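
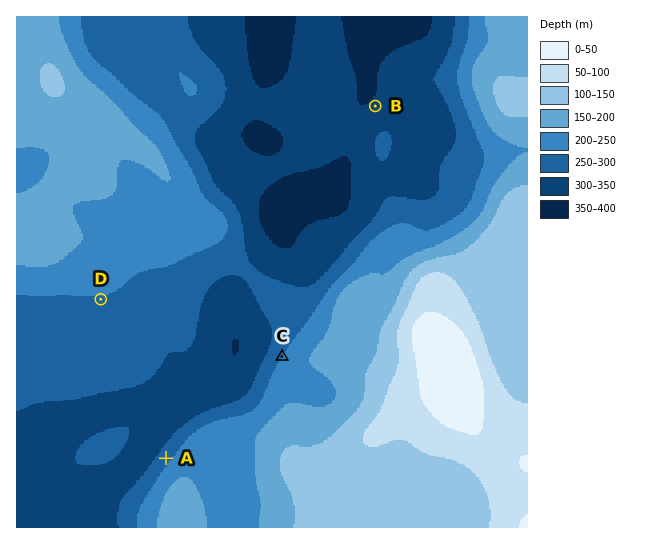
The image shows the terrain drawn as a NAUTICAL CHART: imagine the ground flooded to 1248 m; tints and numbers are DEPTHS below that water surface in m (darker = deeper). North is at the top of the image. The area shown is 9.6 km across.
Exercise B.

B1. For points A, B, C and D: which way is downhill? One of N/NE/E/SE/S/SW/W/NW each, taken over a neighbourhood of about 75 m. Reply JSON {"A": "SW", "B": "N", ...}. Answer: {"A": "NW", "B": "NW", "C": "NW", "D": "S"}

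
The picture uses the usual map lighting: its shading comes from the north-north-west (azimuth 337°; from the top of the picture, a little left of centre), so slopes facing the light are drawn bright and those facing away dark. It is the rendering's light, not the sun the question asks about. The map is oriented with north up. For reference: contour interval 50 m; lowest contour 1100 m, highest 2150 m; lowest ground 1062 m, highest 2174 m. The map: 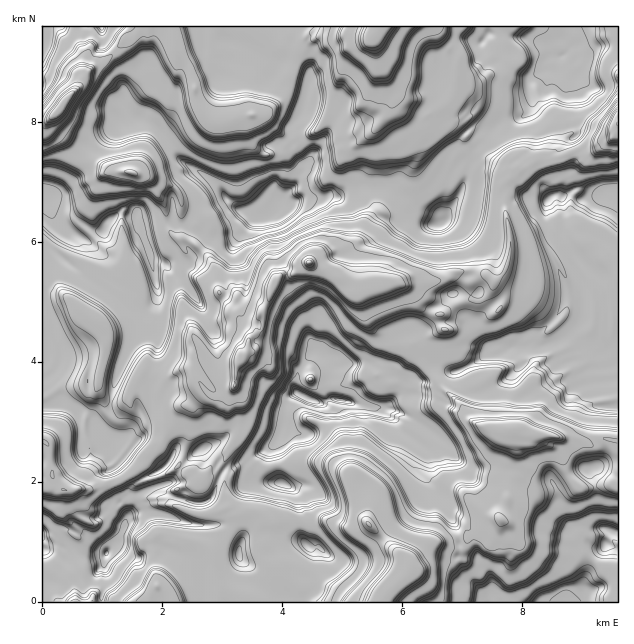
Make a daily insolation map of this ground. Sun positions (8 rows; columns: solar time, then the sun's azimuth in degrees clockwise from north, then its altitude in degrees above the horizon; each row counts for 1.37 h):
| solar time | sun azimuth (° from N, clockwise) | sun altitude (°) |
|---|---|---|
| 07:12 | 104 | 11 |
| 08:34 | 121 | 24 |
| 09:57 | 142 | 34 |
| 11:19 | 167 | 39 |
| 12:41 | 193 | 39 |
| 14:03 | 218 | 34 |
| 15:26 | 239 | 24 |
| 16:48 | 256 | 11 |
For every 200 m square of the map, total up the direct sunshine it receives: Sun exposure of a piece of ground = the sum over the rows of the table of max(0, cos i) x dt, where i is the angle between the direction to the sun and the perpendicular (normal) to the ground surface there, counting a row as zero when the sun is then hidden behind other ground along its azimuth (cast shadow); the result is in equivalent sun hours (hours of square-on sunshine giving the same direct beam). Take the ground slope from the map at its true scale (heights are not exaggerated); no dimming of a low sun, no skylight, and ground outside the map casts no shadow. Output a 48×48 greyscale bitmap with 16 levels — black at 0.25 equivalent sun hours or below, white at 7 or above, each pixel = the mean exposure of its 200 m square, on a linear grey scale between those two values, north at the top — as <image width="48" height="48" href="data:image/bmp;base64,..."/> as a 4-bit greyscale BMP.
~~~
<image width="48" height="48" href="data:image/bmp;base64,Qk32BAAAAAAAAHYAAAAoAAAAMAAAADAAAAABAAQAAAAAAIAEAAATCwAAEwsAABAAAAAAAAAAAAAAABEREQAiIiIAMzMzAERERABVVVUAZmZmAHd3dwCIiIgAmZmZAKqqqgC7u7sAzMzMAN3d3QDu7u4A////AKcwVXSbqJqqqqqqhoaIrM3qmqq83bqqiqmIVEZqhoqqqqqql1VVmt66quzO7e7M2qqaImVUR5qqaKqqiFRmWqup3Ly8vrvuummpU0WHiaqoWqqZQ4mZiqaJrL3e28qrZZqrh1nKq7qpmqqUWs3bpTWbm8u7yqqqdrvLynZ6qqmqyqqr3d3NhmVFeqq6mLqql87tqWZTIVmqqqqqq4m4mCIzKavKqby7zezcuaqpvJeqqplkUlmHqGEUWqh6vbze7u/93Lupdoh6UxACEpuqqGeImqqqrLv+3rqIrO3ZacyYRUEXisuqhmeIU3qqqYy5zKhGYmzIvKqoiazKvKqmRWVHdXqqu7xjSKdyNDe9aEWqiWeZqWMzNUMgB7u8u9u7qrmGeXSbuKZ7uDE2RCETQkeHir3//tvO7IiYmZdqzd7aqpdRNEVURniJrN3LvduqqjeImsvKq7vLq5eIuEEVZomszLqagyVBATJYq866ve3e26iGMAIRBKvrtxAAJTEzIoit67y6qb7b3LtzAxF5vKmpcwAAAVQkVqrLyHu6qsusy72Wq7vNy6mpVnh3mWZ4mamJqFmqq7qpu725iZnKqqqpaapjiWmqqqqYmmapmaqZ3cuZeZd6q9yrtjRVNXmqqqqqq3VTiKqInLmriZq87su7vHVoh6qqqqrMu4dEeacWSKmbisztu6q8u9uqqqqqqqvduniXeGNZdrqrvLzuu6rMus7uy8uqqqvLp2iYiUaLqcvKmazc/t3bqr3M7ru6qqy5VHmWiWWXmJvMur79zO2nvdq6vcmqqqlTWJmUgym2V5zMzdy9/8vKi626q7qqqpVXmpqEqKp2JovN78qqq6q97NvLqqqqqqqaqqpleWaVRnJ965ZEQlhkeIarqpmqqqmnaKhXypghJVVoaDNEVTEjRESKqYmqqqcjd5Vpq7ZSEyAzRHmEIjEBJZmJmImqqlR6dZV6qHmTQQARE0I2czQSQ3mYl4qqqXm82GZ6qqqUIAASEBJmRohSV2mYd4mZZKq8zbmrvKpDIzMjISIUiaq6eHmIZjZjN6m77v/uqplWt2VXVVmpmqrOqYqpeUR4mqzMvO/8x4WKvKirvuuqqruquomszO7duu3Lvdy5h0fO7e3Kisy93My6qpmrzsvO/+/adFZ3d5ze3f7qic7///7Kqpeqq97t7+25gxE2er7e75msqqvLu83rqpVIh4ir7+3agQI0es3/7dyq26rP27u+26liEiInnd7KqIdovMy7ze2YfKqq7su7zLqoiZh3eY3Kqama28qqqru4aKvcvdqrqtqXVph1RkjMqZrMurpld1Wod6m7u8uqvLmYZDADRERszKu5mqgiIkeZeL27u6mqq6iYdmZlRXRZu8uZrKeJqqqpedy+/LuaqnmZd4h3uWZEfLmZq5aaqqqqqqvbvKqaqViruImImGZGWN2quneaqqqqu77Oy6uqqImqiZmYeXdiIpztqniqq6qqy6rN27v9l4mnaamZuoWHRVq7qXmqqqqqiYl6vMy7rKqsyqmauw=="/>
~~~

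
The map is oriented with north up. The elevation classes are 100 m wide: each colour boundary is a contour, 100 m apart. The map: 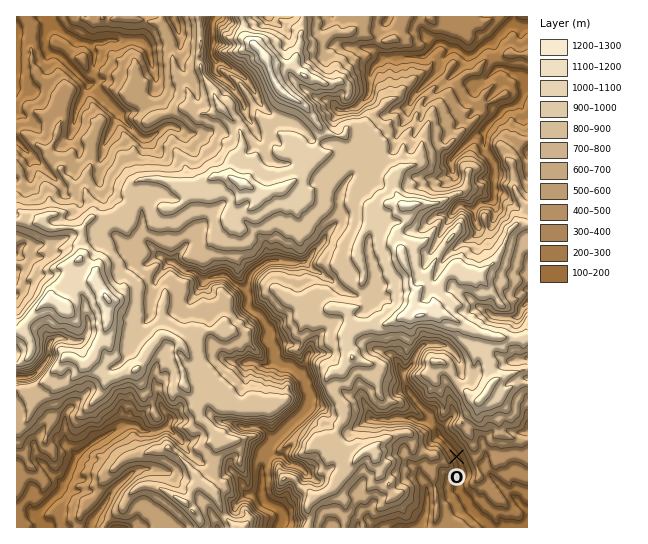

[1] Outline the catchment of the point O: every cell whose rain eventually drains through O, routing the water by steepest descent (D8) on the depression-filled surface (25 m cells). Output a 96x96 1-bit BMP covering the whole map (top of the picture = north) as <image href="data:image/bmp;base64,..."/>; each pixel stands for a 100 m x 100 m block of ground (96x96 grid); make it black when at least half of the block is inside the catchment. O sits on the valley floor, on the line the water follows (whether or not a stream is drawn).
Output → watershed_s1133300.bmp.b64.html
<image width="96" height="96" href="data:image/bmp;base64,Qk2+BAAAAAAAAD4AAAAoAAAAYAAAAGAAAAABAAEAAAAAAIAEAAATCwAAEwsAAAIAAAAAAAAA////AAAAAAAAAAAAAAAAAAAAAAAAAAAAAAAAAAAAAAAAAAAAAAAAAAAAAAAAAAAAAAAAAAAAAAAAAAAAAAAAAAAAAAAAAAAAAAAAAAAAAAAAAAAAAAAAAAAAAAAAAAAAAAAAAAAAAAAAAAAAAAAAAAAAAAAAAAAAAAAAAAAAAAAAAAAAAAAAAAAAAAAAAAAAAAAAAAAAAAAAAAAAAAAAAAAAwAAAAAAAAAAAAQAB4AAAAAAAAAAAH8AP8AAAAAAAAAAAH/Af+AAAAAAAAAAAH/g/+AAAAAAAAAAAD/4/+AAAAAAAAAAAB///8AAAAAAAAAAAB///8AAAAAAAAAAAA///8AAAAAAAAAAAA///+AAAAAAAAAAAB////AAAAAAAAAAAB////gAAAAAAAAAAD////gAAAAAAAAAAH////wAAAAAAAAAAH////4AAAAAAAAAAP////4AAAAAAAAAAH////4AAAAAAAAAAB////4AAAAAAAAAAA////4AAAAAAAAAAAf///4AAAAAAAAAAAf///4AAAAAAAAAAA////wAAAAAAAAAAA////wAAAAAAAAAAA////wAAAAAAAAAAA////wAAAAAAAAAAAP//+AAAAAAAAAAAAAP/4AAAAAAAAAAAAAD/wAAAAAAAAAAAAAACAAAAAAAAAAAAAAAAAAAAAAAAAAAAAAAAAAAAAAAAAAAAAAAAAAAAAAAAAAAAAAAAAAAAAAAAAAAAAAAAAAAAAAAAAAAAAAAAAAAAAAAAAAAAAAAAAAAAAAAAAAAAAAAAAAAAAAAAAAAAAAAAAAAAAAAAAAAAAAAAAAAAAAAAAAAAAAAAAAAAAAAAAAAAAAAAAAAAAAAAAAAAAAAAAAAAAAAAAAAAAAAAAAAAAAAAAAAAAAAAAAAAAAAAAAAAAAAAAAAAAAAAAAAAAAAAAAAAAAAAAAAAAAAAAAAAAAAAAAAAAAAAAAAAAAAAAAAAAAAAAAAAAAAAAAAAAAAAAAAAAAAAAAAAAAAAAAAAAAAAAAAAAAAAAAAAAAAAAAAAAAAAAAAAAAAAAAAAAAAAAAAAAAAAAAAAAAAAAAAAAAAAAAAAAAAAAAAAAAAAAAAAAAAAAAAAAAAAAAAAAAAAAAAAAAAAAAAAAAAAAAAAAAAAAAAAAAAAAAAAAAAAAAAAAAAAAAAAAAAAAAAAAAAAAAAAAAAAAAAAAAAAAAAAAAAAAAAAAAAAAAAAAAAAAAAAAAAAAAAAAAAAAAAAAAAAAAAAAAAAAAAAAAAAAAAAAAAAAAAAAAAAAAAAAAAAAAAAAAAAAAAAAAAAAAAAAAAAAAAAAAAAAAAAAAAAAAAAAAAAAAAAAAAAAAAAAAAAAAAAAAAAAAAAAAAAAAAAAAAAAAAAAAAAAAAAAAAAAAAAAAAAAAAAAAAAAAAAAAAAAAAAAAAAAAAAAAAAAAAAAAAAAAAAAAAAAAAAAAAAAAAAAAAAAAAAAAAAAAAAAAAAAAAAAAAAAAAAAAAAAAAAAAAAAAAAAAAAAAAAAAAAAAAAAAAAAAAAAAAAAAA="/>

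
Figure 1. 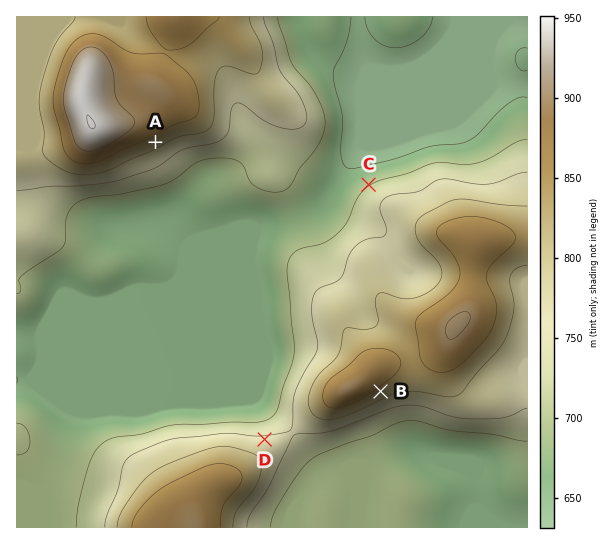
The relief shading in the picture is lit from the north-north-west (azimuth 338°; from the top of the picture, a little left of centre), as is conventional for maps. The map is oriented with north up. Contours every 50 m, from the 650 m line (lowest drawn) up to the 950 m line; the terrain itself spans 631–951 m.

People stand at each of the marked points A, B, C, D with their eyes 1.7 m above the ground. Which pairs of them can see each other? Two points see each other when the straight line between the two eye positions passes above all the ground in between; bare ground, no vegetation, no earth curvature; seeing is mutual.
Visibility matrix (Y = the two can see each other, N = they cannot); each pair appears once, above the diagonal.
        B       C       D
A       N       Y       Y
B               N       N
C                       N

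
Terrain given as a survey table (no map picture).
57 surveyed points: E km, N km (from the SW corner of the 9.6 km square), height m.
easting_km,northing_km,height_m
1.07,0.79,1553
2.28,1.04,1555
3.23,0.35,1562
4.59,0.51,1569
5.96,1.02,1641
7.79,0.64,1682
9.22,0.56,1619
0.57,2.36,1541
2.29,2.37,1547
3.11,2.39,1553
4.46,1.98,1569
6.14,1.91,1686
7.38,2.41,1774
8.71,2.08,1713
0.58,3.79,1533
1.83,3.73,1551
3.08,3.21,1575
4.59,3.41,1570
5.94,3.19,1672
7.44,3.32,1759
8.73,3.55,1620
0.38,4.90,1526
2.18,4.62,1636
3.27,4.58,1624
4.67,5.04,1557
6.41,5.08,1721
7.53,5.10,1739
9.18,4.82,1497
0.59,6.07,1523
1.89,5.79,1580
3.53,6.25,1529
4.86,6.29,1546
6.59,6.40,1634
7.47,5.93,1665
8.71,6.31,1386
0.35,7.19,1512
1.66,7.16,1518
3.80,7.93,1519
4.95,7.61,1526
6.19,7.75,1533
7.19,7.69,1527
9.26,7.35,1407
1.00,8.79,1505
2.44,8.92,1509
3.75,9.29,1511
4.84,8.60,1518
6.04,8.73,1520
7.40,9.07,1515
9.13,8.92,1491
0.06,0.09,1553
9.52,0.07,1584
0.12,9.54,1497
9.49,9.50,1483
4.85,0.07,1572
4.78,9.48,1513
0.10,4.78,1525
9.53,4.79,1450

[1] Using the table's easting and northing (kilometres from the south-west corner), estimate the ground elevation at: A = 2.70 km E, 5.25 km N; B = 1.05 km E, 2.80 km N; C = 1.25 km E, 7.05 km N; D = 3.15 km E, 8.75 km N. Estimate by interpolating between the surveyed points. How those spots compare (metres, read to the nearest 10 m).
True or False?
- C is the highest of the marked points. False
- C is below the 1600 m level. True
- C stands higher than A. False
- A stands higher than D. True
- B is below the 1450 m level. False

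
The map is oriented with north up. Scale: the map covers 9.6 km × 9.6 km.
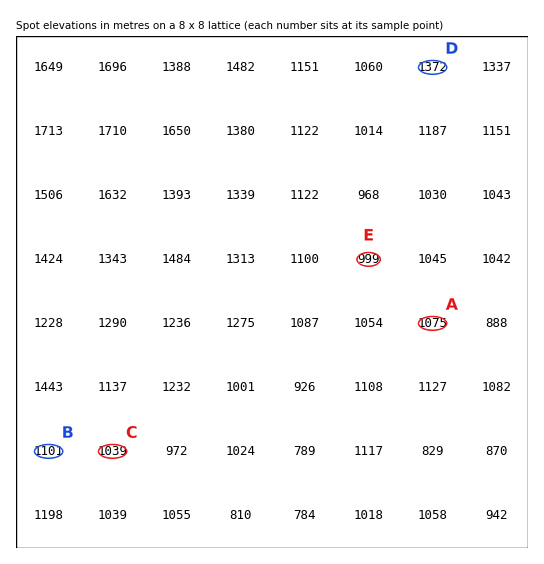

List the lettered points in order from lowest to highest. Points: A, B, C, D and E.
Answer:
E C A B D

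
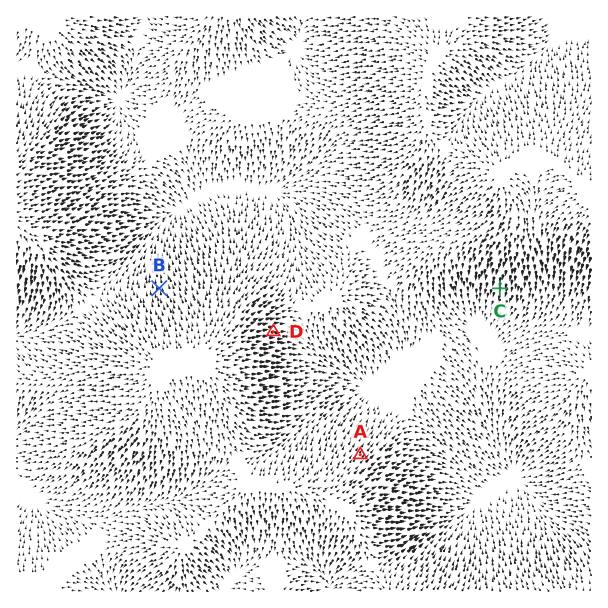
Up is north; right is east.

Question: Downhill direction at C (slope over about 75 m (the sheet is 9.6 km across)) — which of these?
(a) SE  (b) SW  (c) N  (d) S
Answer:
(d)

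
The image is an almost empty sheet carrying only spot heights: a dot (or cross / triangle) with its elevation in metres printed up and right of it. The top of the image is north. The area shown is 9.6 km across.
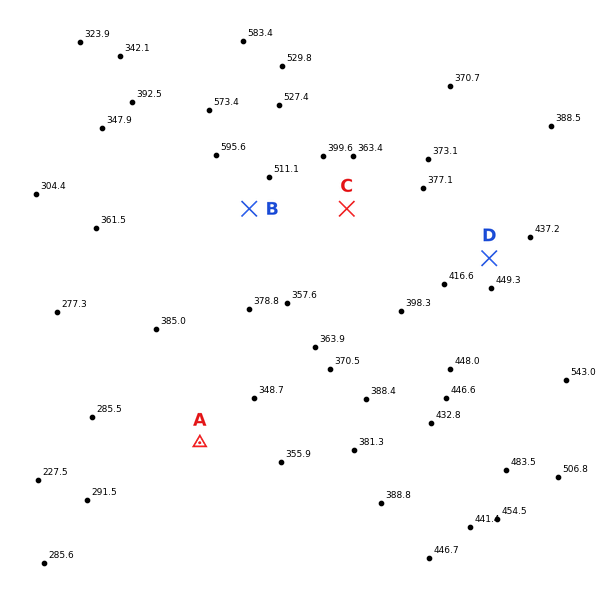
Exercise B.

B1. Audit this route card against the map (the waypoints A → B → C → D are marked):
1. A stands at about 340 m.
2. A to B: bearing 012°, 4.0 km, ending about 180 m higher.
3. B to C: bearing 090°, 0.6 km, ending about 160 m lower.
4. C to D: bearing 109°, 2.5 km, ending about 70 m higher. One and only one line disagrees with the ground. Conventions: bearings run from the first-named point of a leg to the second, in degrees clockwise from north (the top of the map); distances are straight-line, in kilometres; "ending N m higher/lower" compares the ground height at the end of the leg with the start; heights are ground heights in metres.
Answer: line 3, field distance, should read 1.6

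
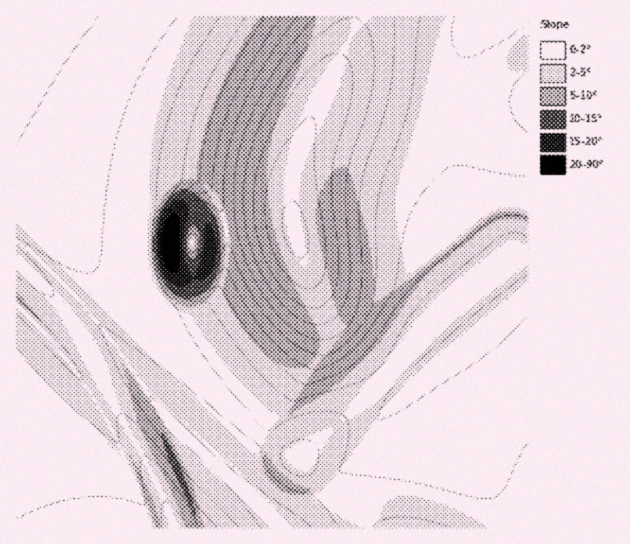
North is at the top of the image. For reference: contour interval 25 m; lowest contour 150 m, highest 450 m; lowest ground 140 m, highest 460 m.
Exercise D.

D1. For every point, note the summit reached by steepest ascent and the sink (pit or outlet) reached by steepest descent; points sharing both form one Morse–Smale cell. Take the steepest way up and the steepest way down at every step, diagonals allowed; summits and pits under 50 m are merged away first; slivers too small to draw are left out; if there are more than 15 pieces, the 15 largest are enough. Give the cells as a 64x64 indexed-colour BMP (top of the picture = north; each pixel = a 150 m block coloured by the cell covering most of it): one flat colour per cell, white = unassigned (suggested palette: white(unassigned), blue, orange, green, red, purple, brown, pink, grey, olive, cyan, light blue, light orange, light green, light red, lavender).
<image width="64" height="64" href="data:image/bmp;base64,Qk12CAAAAAAAAHYAAAAoAAAAQAAAAEAAAAABAAQAAAAAAAAIAAATCwAAEwsAABAAAAAAAAAA////ALR3HwAOf/8ALKAsACgn1gC9Z5QAS1aMAMJ34wB/f38AIr28AM++FwDox64AeLv/AIrfmACWmP8A1bDFABEREREREREREREREREREREREREREREREREREREREREREREREREREREREREREREREREREREREREREREREREREREREREREREREREREREREREREREREREREREREREREREREREREREREREREREREREREREREREREREREREREREREREREREREREREREREREREREREREREREREREREREREREREREREREREREREREREREREREREREREREREREREREREREREREREREREREREREREREREREREREREREREREREREREREREREREREREREREREREUERERERERERERERERERERERERERERERERERERERERFERBERERERERERERERERERERERERERERERERERERERFEREQRERMxERERERERERERERERERERERERERERERERFEREREETMzMRERERERERERERERERERERERERERERERFEREREQjMzMzERERERERERERERERERERERERERERERFEREREQiMzMzMzERERERERERERERERERERERERERERFEREREQiIjMzMzMxERERERERERERERERERERERERERFEREREQiIiIzMzMzMRERERERERERERERERERERERERFEREREQiIiIiMzMzMzEREREREREREREREREREREREREUREREQiIiIiIzMzMzMxEREREREREREREREREREREREUREREQiIiIiIiMzMzMzMREREREREREREREREREREREUREREQiIiIiIiIjMzMzMzERERERERERERERERERERERREREQiIiIiIiIiMzMzMzMxEREREREREREREREUQRERREREQiIiIiIiIiIjMzMzMzMREREREREREREREURERBREREQiIiIiIiIiIiMzMzMzMxEREREREREREREUREREREREQiIiIiIiIiIiIzMzMzMzMREREREREREREUREREREREQiIiIiIiIiIiIjMzMzMzMzEREREREREREUREREREREQiIiIiIiIiIiIiIzMzMzMzMxEREREREREURERERERERERCIiIiIiIiIiIjMzMzMzMzMREREREREURERERERERERERCIiIiIiIiIiMzMzMzMzMzEREREREURERERERERERERERCIiIiIiIiIzMzMzMzMzMxERERERREREREREREREREREIiIiIiIiIzMzMzMzMzMzMRERERFERERERERERERERERCIiIiIiIjMzMzMzMzMzMzEREREUREREREREREREREREQiIiIiIiMzMzMzMzMzMzMzERERRERERERERERERERERCIiIiIiIzMzMzMzMzMzMzMxERFEREREREREREREREREIiIiIiIzMzMzMzMzMzMzMzMREUREREREREREREREREQiIiIiIjMzMzMzMzMzMzMzMzERRERERERERERERERERCIiIiIiMzMzMzMzMzMzMzMzERFEREREREREREREREREIiIiIiMzMzMzMzMzMzMzMzEREUREREREREREREREREQiIiIiIzMzMzMzMzMzMzMzMRERRERERERERERERERERCIiIiIjMzMzMzMzMzMzMzMRERFEREREREREREREREREIiIiIiMzMzMzMzMzMzMzMREREUREREREREREREREREQiIiIiIzMzMzMzMzMzMzMxERERREREREREREREREREQiIiIiIzMzMzMzMzMzMzMxERERFERERERERERERERERCIiIiIjMzMzMzMzMzMzMzEREREURERERERERERERERCIiIiIiIzMzMzMzMzMzMzMRERERREREREREREREREQiIiIiIiIjMzMzMzMzMzMzMRERERFERERERERERCIiIiIiIiIiIiMzMzMzMzMzMzMxEREREUREREREIiIiIiIiIiIiIiIiIzMzMzMzMzMzMzERERERREREIiIiIiIiIiIiIiIiIiIjMzMzMzMzMzMzMRERERFERCIiIiIiIiIiIiIiIiIiIiMzMzMzMzMzMzMxEREREUQiIiIiIiIiIiIiIiIiIiIiIjMzMzMzMzMzMzERERERIiIiIiIiIiIiIiIiIiIiIiIiMzMzMzMzMzMzMREREREiIiIiIiIiIiIiIiIiIiIiIiIjMzMzMzMzMzMxERERESIiIiIiIiIiIiIiIiIiIiIiIiMzMzMzMzMzMzERERERIiIiIiIiIiIiIiIiIiIiIiIiIjMzMzMzMzMzMREREREiIiIiIiIiIiIiIiIiIiIiIiIiMzMzMzMzMzMxERERESIiIiIiIiIiIiIiIiIiIiIiIiIjMzMzMzMzMzERERERIiIiIiIiIiIiIiIiIiIiIiIiIiMzMzMzMzMzMREREREiIiIiIiIiIiIiIiIiIiIiIiIiIjMzMzMzMzMxERERESIiIiIiIiIiIiIiIiIiIiIiIiIiMzMzMzMzMzERERERIiIiIiIiIiIiIiIiIiIiIiIiIiIzMzMzMzMzMxEREREiIiIiIiIiIiIiIiIiIiIiIiIiIiMzMzMzMzMzERERESIiIiIiIiIiIiIiIiIiIiIiIiIiIzMzMzMzMzMRERERIiIiIiIiIiIiIiIiIiIiIiIiIiIiMzMzMzMzMzEREREiIiIiIiIiIiIiIiIiIiIiIiIiIiIzMzMzMzMzMxERESIiIiIiIiIiIiIiIiIiIiIiIiIiIjMzMzMzMzMzERER"/>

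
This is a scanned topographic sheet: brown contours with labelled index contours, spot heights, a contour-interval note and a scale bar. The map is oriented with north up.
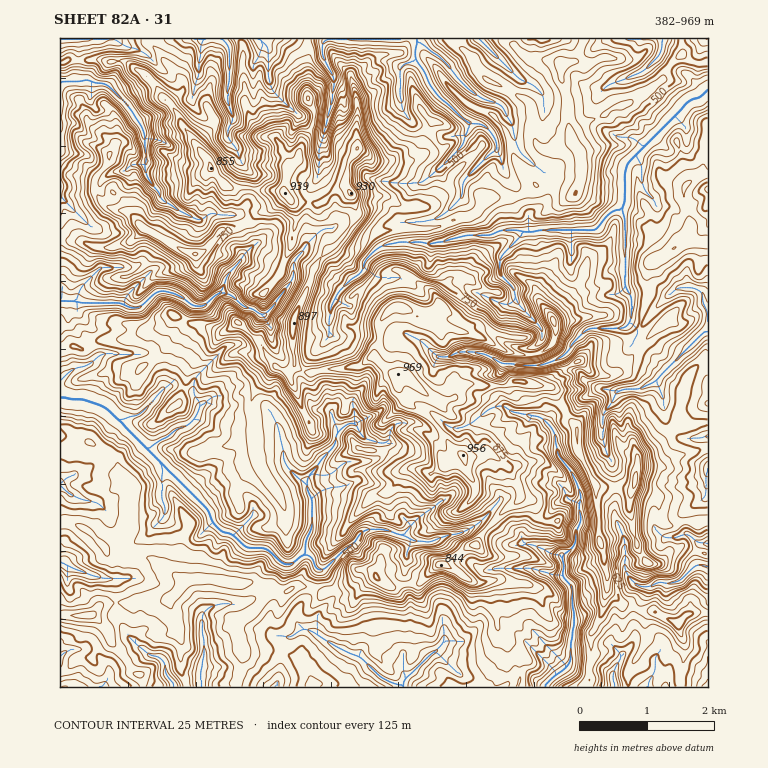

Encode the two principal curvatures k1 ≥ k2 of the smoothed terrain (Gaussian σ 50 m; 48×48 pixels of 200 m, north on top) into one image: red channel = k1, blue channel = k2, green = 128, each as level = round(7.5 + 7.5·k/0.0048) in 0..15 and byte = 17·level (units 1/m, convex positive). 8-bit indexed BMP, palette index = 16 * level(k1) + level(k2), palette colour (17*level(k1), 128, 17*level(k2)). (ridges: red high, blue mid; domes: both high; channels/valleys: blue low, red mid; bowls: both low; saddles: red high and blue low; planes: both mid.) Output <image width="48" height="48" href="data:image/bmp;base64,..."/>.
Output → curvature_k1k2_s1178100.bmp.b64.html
<image width="48" height="48" href="data:image/bmp;base64,Qk02DQAAAAAAADYEAAAoAAAAMAAAADAAAAABAAgAAAAAAAAJAAATCwAAEwsAAAABAAAAAAAAAIAAABGAAAAigAAAM4AAAESAAABVgAAAZoAAAHeAAACIgAAAmYAAAKqAAAC7gAAAzIAAAN2AAADugAAA/4AAAACAEQARgBEAIoARADOAEQBEgBEAVYARAGaAEQB3gBEAiIARAJmAEQCqgBEAu4ARAMyAEQDdgBEA7oARAP+AEQAAgCIAEYAiACKAIgAzgCIARIAiAFWAIgBmgCIAd4AiAIiAIgCZgCIAqoAiALuAIgDMgCIA3YAiAO6AIgD/gCIAAIAzABGAMwAigDMAM4AzAESAMwBVgDMAZoAzAHeAMwCIgDMAmYAzAKqAMwC7gDMAzIAzAN2AMwDugDMA/4AzAACARAARgEQAIoBEADOARABEgEQAVYBEAGaARAB3gEQAiIBEAJmARACqgEQAu4BEAMyARADdgEQA7oBEAP+ARAAAgFUAEYBVACKAVQAzgFUARIBVAFWAVQBmgFUAd4BVAIiAVQCZgFUAqoBVALuAVQDMgFUA3YBVAO6AVQD/gFUAAIBmABGAZgAigGYAM4BmAESAZgBVgGYAZoBmAHeAZgCIgGYAmYBmAKqAZgC7gGYAzIBmAN2AZgDugGYA/4BmAACAdwARgHcAIoB3ADOAdwBEgHcAVYB3AGaAdwB3gHcAiIB3AJmAdwCqgHcAu4B3AMyAdwDdgHcA7oB3AP+AdwAAgIgAEYCIACKAiAAzgIgARICIAFWAiABmgIgAd4CIAIiAiACZgIgAqoCIALuAiADMgIgA3YCIAO6AiAD/gIgAAICZABGAmQAigJkAM4CZAESAmQBVgJkAZoCZAHeAmQCIgJkAmYCZAKqAmQC7gJkAzICZAN2AmQDugJkA/4CZAACAqgARgKoAIoCqADOAqgBEgKoAVYCqAGaAqgB3gKoAiICqAJmAqgCqgKoAu4CqAMyAqgDdgKoA7oCqAP+AqgAAgLsAEYC7ACKAuwAzgLsARIC7AFWAuwBmgLsAd4C7AIiAuwCZgLsAqoC7ALuAuwDMgLsA3YC7AO6AuwD/gLsAAIDMABGAzAAigMwAM4DMAESAzABVgMwAZoDMAHeAzACIgMwAmYDMAKqAzAC7gMwAzIDMAN2AzADugMwA/4DMAACA3QARgN0AIoDdADOA3QBEgN0AVYDdAGaA3QB3gN0AiIDdAJmA3QCqgN0Au4DdAMyA3QDdgN0A7oDdAP+A3QAAgO4AEYDuACKA7gAzgO4ARIDuAFWA7gBmgO4Ad4DuAIiA7gCZgO4AqoDuALuA7gDMgO4A3YDuAO6A7gD/gO4AAID/ABGA/wAigP8AM4D/AESA/wBVgP8AZoD/AHeA/wCIgP8AmYD/AKqA/wC7gP8AzID/AN2A/wDugP8A/4D/AIZ2l4WWp7ilgdeBqJinhnaFl6iol6inlJSEp5eolpaHh5a2c5Gm1smDpKeFl6eXhreWqIWGt7iSt7dyhYanh4eFl5eHh5iElKeVg6eWhYeHiIe3t4VxldZ0k7iHhpanh4WWloa3lnFzpriBl5iol5eWmJiXhYOEqIeFpnKFh4eXh5e3hZaSldingqaHhoanloaHdriWhKeop7iBl5end3d2hpeDhZeGl4eHh6hzhYaXmJeGhbeRldd0p4Sndaa3dYaGlreFh4aHl6dxmJiXdoaXhYSGl4aGh4eHh6eDh5WFp4eGhsmjkviGlnWWhdiVZdjX2IaGiIeHp5aDppeXqIWnhaeGl7h2doWFhqZ0h6eFh4eGl7aTgaW2lpXH56bYx4WFl6enmJeYp4eGdYWFhpaohYWnlreWhqeltnRldaWFdoZ2l8iipJbXxbemlpa4lpS4loV1h4Z2l6eXp7i4p6fG2Ma2pZamuNjF6IVkl+jXt7fY2LiAlIb4hXCAgIC2lYSCgpSFhYeXl5eXl5eXqKZ0paVhpcjHuJeDpvbG96WCpJOSgbOQyIb3gqTItsaQlHSWqKiXl5eXh4eXl5WFppOhoJHFgMeUx6dzpujoxXPHxsbH16OAp6b3gaX41qaFtZeHp5iHhoeHh5aWlbdxgXHYp5LI1YCF2cmkkoBzxvm3dIOCgaOxgdnYgPeVdLe2k4aop4eXmIWGlsaDhHGU2ce3p4CXyMZwoICBprWBgJDlhoaFl8jGgOengfZ0hZSCp6iYh4aHl5eDldmmgri2g5WnqIGWhvellciVc7boyZSR14aGx9fpgOalg+dzp5a2uIaFdIaHp5Zy16aCdae4dIe3qIGXh4fopaeFp5Gi5+iVk8enuILDcPeEledzl4eGhZOWp5eHqJiCx3KFh6eWhqeol3GWhoWntreGdsiDYeamdJWnl6algPempfiUloaHhZWGh4eYqJeEg4WFl4eHh7eHk4OYlqaDpqeWptiXlNeEl6eGhpXEkfeVhPiFdYeHhJiGhoenl5ZzhZenhYeHmJd0pqaTtpSTlKe3tqS5p6eGt7e4t8aA5rdzdOenlZeWdJiYmLeohXSlx7mop4eHl4eEh8aCk9fntYV0dKaXuKe4p3aGpXCl+IaAt+imhYenx4eYuIaFg5WSc5eXloeHmIeEhejIkOiRonOmp6a3hZanhXaXqJCm53OSxth1hoWEg7iXp4V1ldjHdIGFl4iHl4Z0dvmWkYCC6LSTk7WTpHSGlqiVlILH6ITCtbaFhpeot3WFhYWFlIHH2Ldyl4aXp3V1xrRzlLSloMS4t5W3loaElXGDlZXWtdeQlceGhZeGhYV1dXWWuZSBuKWEdIeXpnSF94SFdZSl56Wnl7eXqJaWhaeGhqe2gqSjgqWmhJeYh6bIlpanqKhzhKWnhYV2lqWU1qZ1dpZxtreXt4WGl7fX5Pj4+Ni3k4KklKOCg6iohnSDpaeYqKeFh5iFtoV1hsjmxtb39/i1tbeol5S3uMjXgKCAgLT1s8emt6iXg4TIpqanhIOEhJWXh3eWk9fGp9aD5mN1dXXGyHaHl4GQgICAoOXm9aCA+ZZ2hpeGl4OEyKent7enl4eHh4eG14Jy56KV54WEdXWFxnaHhJXJpbX35sTloPiBkei2p5enhoZypIaXhoeXp6eXh6e2x+f3xaCn+ISElaaFx3Z1lqeXt8i3xre4kPemgYCBgpWWt6ing5eGt7jHlKXI6cWlg+jHkICo+HWEpZSWyLeXt6eXt6aoZIaApPqlxtfYt5KlpsiWpIV0goBwooDGpICgkNSQxcJw97d1gaSWl8nIlbXJhoaDkoCU95aGhnWGp4LHgqfIc4aFprino8VwcIbpoaDXyPiAlPeGgqSnlpWElOeUhJS06IC2x3eGloang4S3lnKCgoanksbX1qTWtqfploCnl5bncPeFhnGBt6fHtnOmuLi2gObHl4d0t4eVgqanl4eVt3aHpYNylJV0dabIpqVwlpfWkLfVl7dwpbinppSYl6engLeGh6eDpqiYgpa5uJd0lpa36OfWt2Sm9+fWxoSDk4amxXO4yJWmgIGCgoGDhqi3xZOYh6i0x7jHgpWWl7imqJa3dXRzxefnp4Z098anhXSW13SVltd0pra1tbaTcICAkpNygoKBgnK1k5andoenl5eFhHWV6LaohpNxpaS1poZkxYWWdca3hIWFhZXG58iohZaltpWFhaSSs6aXhoenl5WFl8i3p6eCkKSmdJWEhqan2KWohba2lZa3uLiVhaanlpiGlre3qKiUg4W3dIanhZaXuKemqKdwt9iWhci2tbfZl4Wnpfq3paeFhpeohJeop5eXl4WouZeXhKaUhpinhaeWyKSmtoCmhqe4xde2k4TVhoSFl9ZicoSFhIWmlJSnh4WXl4Z2x5eGhJaVqJeopqinldWTomCWl5an2IVilZbIqLaCluWDx6eXl4WB6JOllaeXhnd2uJd1dIaWuJeHp3OTlMinx6DolJb4qIRyhIXGx6aAp9jotqaml6i1geejcreFmJeHuKeXhoSVlpSFt5PIpqfJuHCilde3hHC12NfGtddwuLjHhXaGlpaUo5XYkaaXl4eYl4eWlIWEhNmDt4KUt5jHgoGouOeFx5CEpqfIgvSAp9fGdYeGg7fYtYGA1pSXh4enh5WFh5eGg5WEuJPIlLW2gISD9oWT2IC1lZaWgPSQpLTWdHWCyMaVgMb3tYSnhnandpaop5eXdnSVp5TYlNiAhbj5xnK3tnDphZWCt/uUkOXWloVy+ISA98SAgraohna3h3aHqLinh3V0dJOEgoB0hsbGhLak13DXpXKmt9jXgPaVpqWi1oD3soHI2LaEdYe3doaEhJbHx6emdZV0hLeT6eiCpqeC6IDnpZKXlsaTkPiVp4WzpLTFgbi3l4KWh5emhpeGhYKCx6WDp+jW5unmtoG2l6eS2IDolHSGl8Vw+JentrWlhLWBltiWcZa4p6iop7bIyMekgdfHt4SEhINyg6eWhpaClYD4hHSXl9aAk3ODg5S2hJS4x6WAt8imhYSEpoWFhYXIgaanhQ=="/>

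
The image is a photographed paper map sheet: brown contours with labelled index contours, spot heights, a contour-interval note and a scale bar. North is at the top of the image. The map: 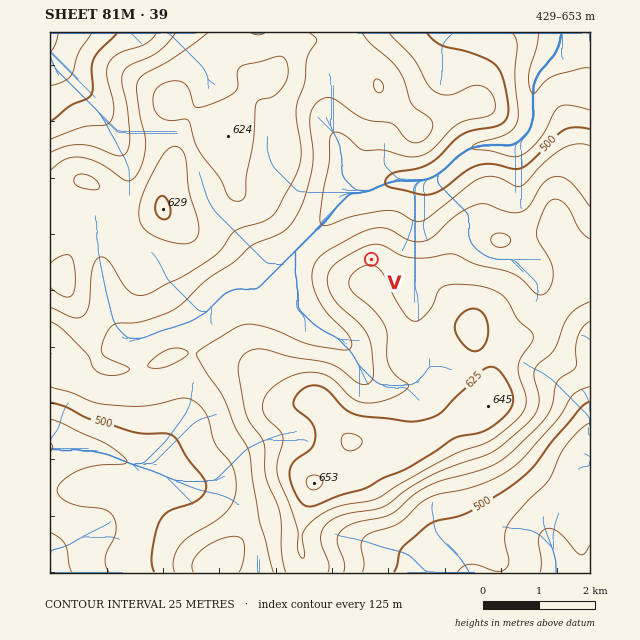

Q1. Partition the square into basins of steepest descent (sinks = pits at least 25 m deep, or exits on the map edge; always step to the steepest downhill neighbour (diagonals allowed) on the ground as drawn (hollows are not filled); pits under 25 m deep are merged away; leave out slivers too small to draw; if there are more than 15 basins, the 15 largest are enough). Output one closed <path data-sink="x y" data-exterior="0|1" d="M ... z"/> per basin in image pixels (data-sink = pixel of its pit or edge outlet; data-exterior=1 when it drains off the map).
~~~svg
<path data-sink="562 33" data-exterior="1" d="M590 32l-300 0-4 18-11 22-15 6-9 10-18 31-6 17-32 7-12 7-9 9-10 29-2 22-2 4-38 19-19-40-8-7-8-5-6 0-3 4-9 20 3 15-6-5-16 1 0 59 14 4 0 4 19 38 10 30 6 11 9 7 16 1 21-3 36-14 21 2 37 8 20 8 29 30 27 0 6 3 29 38 23 1 21 10 17-3 17-8 15-11 34-16 13-10 3-6 0-11-4-14-11-23-5-19 8 8 9 5 11 0 25-9 12-5 14-15 26-30 5-12 7 0z"/><path data-sink="50 572" data-exterior="1" d="M56 276l-6 0 0 296 255 1 1-8-6-15 0-20 13-47 11-5 11-10 15-24 0-3-29-36-6-4-27 0-33-32-53-14-21-2-36 14-21 3-16-1-9-7-6-11-10-30-19-38 0-4z"/><path data-sink="557 572" data-exterior="1" d="M590 274l-7 0-5 12-26 30-14 15-12 5-25 9-11 0-18-12 21 55 0 11-3 6-9 7-38 19-15 11-26 11-8 0-27-11-17 1-15 25-11 10-10 5-2 5-12 42 0 20 7 23 283-1z"/><path data-sink="50 33" data-exterior="1" d="M288 32l-238 0 0 182 16 1 6 5-3-15 6-16 6-8 6 0 8 5 8 7 19 40 38-19 2-4 2-22 10-29 9-9 12-7 32-7 4-15 20-33 9-10 13-4 6-9 9-20z"/>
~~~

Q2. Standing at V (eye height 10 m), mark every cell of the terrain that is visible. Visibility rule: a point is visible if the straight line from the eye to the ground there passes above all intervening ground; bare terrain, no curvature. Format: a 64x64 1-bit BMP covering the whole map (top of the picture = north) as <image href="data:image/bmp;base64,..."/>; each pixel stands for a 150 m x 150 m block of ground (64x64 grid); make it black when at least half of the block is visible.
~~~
<image width="64" height="64" href="data:image/bmp;base64,Qk0+AgAAAAAAAD4AAAAoAAAAQAAAAEAAAAABAAEAAAAAAAACAAATCwAAEwsAAAIAAAAAAAAA////AAAAAAAAAAAAAAAAAAAAAAAAAAAAAAAAAAAAAAAAAAAAAAAAAAAAAAAAAAAAAAAAAAAAAAAAAAAAAAAAAAAAAAAAAAAAAAAAAAAAAAAAAAAAAAAAAAAAAAAAAAAAAAAAAAAAAAAAAAAAAAAAAAAAAAAAAAAAAAAAAAAAAAAAAAAAAHAAAAAAAAA//AAAAAAAAD//AAAAAAAAf//AAAAAAABgf+AAAAAAEcAH8AAAAAA/wAf4AAD8AA+AB/gAA/4AAAAH8AAH/wAAAAfAAA//wYAAR4AAD///AAB3gAAP//4AAH+AAA///gAAf4AAD//+AAB/wAAeP/4AAH/AABwf/gAA/+AAOB//AAD/4AQwH/+AAP/wDjA//8AB//A+cD//4B////4wOf/wP/+//jBg///////+MED///////wQAf/////8+AAD//////z4AAf/////+PAAB//////w8AAH//////DwAAfD////8PAAA4P////wcAADh/////BwAAMH////4HgAAwf////APAAAB////+A8AAAH////8BwAAAf////8HAAAB/////8cAAAD///j/ngAAAH//+H4eAAAAf//wPA4AAAB///AQDgAAAH//wAAHgAAAP/8AAAPAAAAH/wAAAcAAAAP+AAABwAAAA/wAAADAAAAB/AAAAEAAAAAAAAAAQ=="/>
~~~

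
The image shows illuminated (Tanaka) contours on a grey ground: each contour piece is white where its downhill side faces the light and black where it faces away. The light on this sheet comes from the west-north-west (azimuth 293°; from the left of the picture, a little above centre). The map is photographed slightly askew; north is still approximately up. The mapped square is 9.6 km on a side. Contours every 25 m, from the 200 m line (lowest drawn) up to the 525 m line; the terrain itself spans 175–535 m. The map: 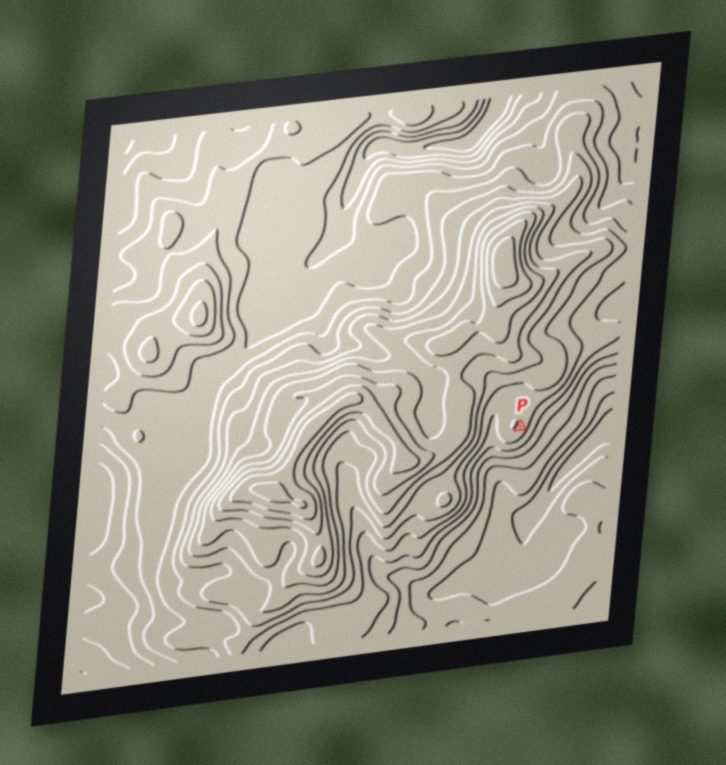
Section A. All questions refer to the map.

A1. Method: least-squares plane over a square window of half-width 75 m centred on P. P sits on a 5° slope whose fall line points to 114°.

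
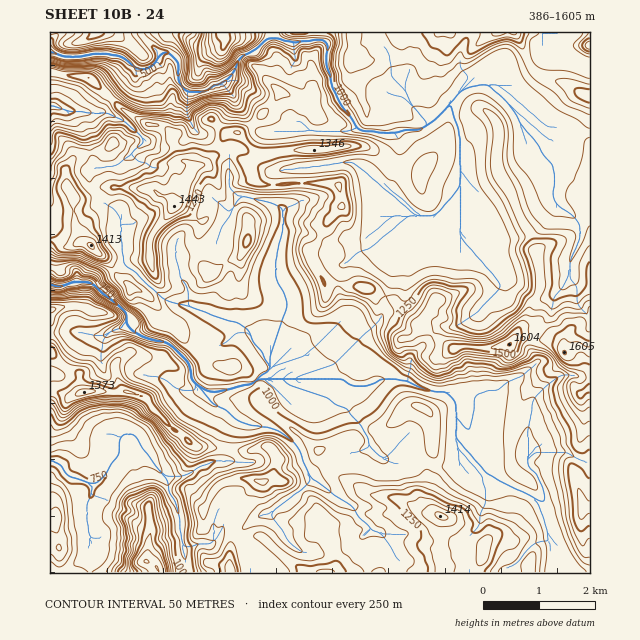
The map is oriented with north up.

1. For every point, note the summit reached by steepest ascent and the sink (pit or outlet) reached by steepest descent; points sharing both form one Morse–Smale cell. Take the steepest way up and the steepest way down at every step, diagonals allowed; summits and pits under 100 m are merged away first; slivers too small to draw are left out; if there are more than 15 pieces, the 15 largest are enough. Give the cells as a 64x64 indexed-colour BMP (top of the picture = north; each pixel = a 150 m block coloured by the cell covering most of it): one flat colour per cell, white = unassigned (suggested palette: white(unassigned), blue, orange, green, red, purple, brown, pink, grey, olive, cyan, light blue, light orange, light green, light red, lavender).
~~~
<image width="64" height="64" href="data:image/bmp;base64,Qk12CAAAAAAAAHYAAAAoAAAAQAAAAEAAAAABAAQAAAAAAAAIAAATCwAAEwsAABAAAAAAAAAA////ALR3HwAOf/8ALKAsACgn1gC9Z5QAS1aMAMJ34wB/f38AIr28AM++FwDox64AeLv/AIrfmACWmP8A1bDFAAAACqqqqqqqAAAAAMzMzMzMzMzMwiIiAAACIiIiIgAAAAAKqqqqqqoAAAAAzMzMzMzMzMzCIiIAAAIiIiIiAAAAAAqqqqqqqgAAAAzMzMzMzMzMzMIiIiIiIiIiIiIAAAAACqqqqqqqAAAADMzMzMzMzMzMIiIiIiIiIiIiIgAAAAAKqqqqqqoAAAAMzMzMzMzMzMIiIiIiIiIiIiIiAAAAAAqqqqqqoAAAAAzMzMzMzMzMIiIiIiIiIiIiIiAAAAAAqqqqqqqgAAAAAAzMzMzMzMIiIiIiIiIiIiIiIAAAAACqqqqqqqAAAAAAAAzMzMzMIiIiIiIiIiIiIiIgAAAAAAqqqqqqoAAAAAAAAMzMzMIiIiIiIiIiIiIiIgAAAAAACqqqqqoAAAAAAAAADMzCIiIiIiIiIiIiIiJmAAAAAAAKqqqqqgAAAAAAAAAAzCIiIiIiIiIiIiIiZmYAAAAA3d3aqqqq3QAAAAAAAAACIiIiIiIiIiIiImZmZgAAAA3d3dqqqq3d3QAAAAAAACIiIiIiIiIiIiImZmZgAAAA3d3d3aqq3d3d3dAAAAAAIiIiIiIiIiIiIiZmZgAAAADd3d3dqq3d3d3d0AAAAAAiIiIiIiIiIiIiZmZmZmZmYN3d3d2qrd3d1ERAAAAAAiIiIiIiIiIiIiJmZmZmZmZg3d3d3d3d3dREREAAAAAiIiIiIiIiIiIiJmZmZmZmZmDd3d3d3d3dRERERAB3IiIiIiIiIiIiIiIAZmZmZmZmYN3d3d3d3dREREREd3dyIiIiIiIiIiIiIgBmZmZmZmZg3d3d3d3dRERERHd3d3IiIiIiIiIiIiIiAGZmZmZmZmDd3d3d3dRERERHd3d3dyIiIiIiIiIiIiIAZmZmZmZmYAAARERERERERHd3d3dyIiIiIiIiIiIgAAAAZmZmZmZgAABERERERERHd3d3d3IiIiAAAAIiIAAAAAAAZmZmZmYABEREREREREd3d3d3u7u7AAAAAAAAAAAAAAAAZmZmZgBERERERERER3d3d3e7u7u7AAAAAAAAAAAAAAAGZmZmBERERERERER3d3d3d7u7u7uwAAAAAAAAAAAAAAZmZmZERERERERER3d3d3d5u7u7u7sAAAAAAAAAAAAABmZhYUREREREREd3d3d3d3mbu7u7uwAAAAAAAAAAAAAGYRERRERERER3d3d3d3d3mZu7u7u7sAAAAAAAAAAAAAARERFERERERHd3d3d3d5mZm7u7u7u7sAAAEREQAAAAABEREURERERHd3d3d3mZmZmZu7u7u7uwABEREREAAAAAARERRERERHd3d3d5mZmZmZm7u7u7u7sBERERERAAAAAAERFERERHd3d3iImZmZmZmbu7u7u7uxEREREREQAAAAAREURERHd3d4iImZmZmZmbu7u7u7sAEREREREREAARERERAAAHd3d4iIiZmZmZmZu7uwAAAAAREREREREQAREREREAAAAHd4iIiZmZmZmZm7u7AAAAAAERERERERAREREREQAAAAAIiIiJmZmZmZmbu7AAAAAAAREREREREBERERERAAAAAAiIiIiZmZmZmZu7sAAAAAABEREREREBEREREREAAAAAiIiIiIiJmZmZm7uwAAAAAAAREREREQEREREREQAAAACIiIiIiIiZmZmbu7tVVVUAAAERERERERERERERAAAAAIiIiIiIiJmZmZkAAFVVVVUAABERERAREREREREAAAAAiIiIiIiIiZmZkAAABVVVVVVQAREREREREREREQAAAACIiIiIiIiJmZmZAAAAVVVVVVEREREBERERERERAAAACIiIiIiIiIiZmZAAAABVVVVVEREREQEREREREREAAACIiIiI+IiIiAAAAAAAAAVVVVEREREQEREREREREQAAD4iIj///iIiAAAAAAAAAVVVVERERERARERERERERAAAP//////+IiIAAVVVVVVVVVVUREREREREREREREREAAA////////iIgABVVVVVVVVVVVEREREREREREREREQAAAAD//////4iABVVVVVVVVVVVURERERERERERERERAAAAAAD//////4VVVVVVVVVVVVVREREREREREREREREAAAAAAA//////VVVVVVVVVVVVVVEREREREREREREREQAAAAAAAP////VVVVVVVVVVVVVVURERERERERERERERAAAAAAAAD///9VVVXu7u7u7uUzMzMxEREREREREAAAAAAAAAAAAP////VVXu7u7u7u4zMzMzMRERERERAAAAAAAAAAAAAAD////1Xu7u7u7u4zMzMzMzEREREREAAAAAAAAAAAAAD//////u7u7u7u4zMzMzMzMxEREREAAAAAAAAAAAAAAP/////+7u7u7u7jMzMzMzMzMREREAAAAAAAAAAAAAAA//AAD+7u7u7u7jMzMzMzMzMzEREAAAAAAAAAAAAAAAD/AAAA7u7u7u7uMzMzMzMzMzMzMAAAAAAAAAAAAAAAAP8AAAAO7u7u7u4zMzMzMzMzMzMzMwAAAAAAAAAAAAAA/wAAAA7u7u7u7jMzMzMzMzMzMzMzMwAAAAAAAAAAAAAAAAAAAA7u7u7uMzMzMzMzMzMzMzMzMAAAAAAAAAAAAAAAAAAAAO7u7u4zMzMzMzMzMzMzMzMwAAAAAAAAAAAAAAAAAAAADu7uMzMzMzMzMzMzMzMzMzMAAA"/>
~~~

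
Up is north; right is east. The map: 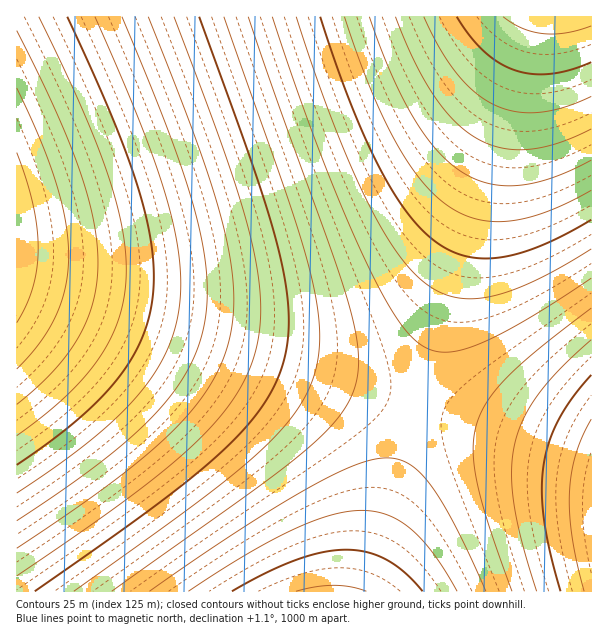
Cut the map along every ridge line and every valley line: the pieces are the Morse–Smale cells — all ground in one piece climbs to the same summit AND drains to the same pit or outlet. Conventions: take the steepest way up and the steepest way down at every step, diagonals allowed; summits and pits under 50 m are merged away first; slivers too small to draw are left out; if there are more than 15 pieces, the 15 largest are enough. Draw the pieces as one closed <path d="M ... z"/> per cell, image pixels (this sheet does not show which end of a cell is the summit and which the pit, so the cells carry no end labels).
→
<path d="M533 16l-516 0-1 268 400 120 113-369z"/><path d="M20 284l-4 1 1 307 343-1 56-187z"/><path d="M591 16l-57 1-118 385 1 4 9 3 164 49 2 0z"/><path d="M420 406l-4 0-2 5-54 180 231 1 1-133z"/>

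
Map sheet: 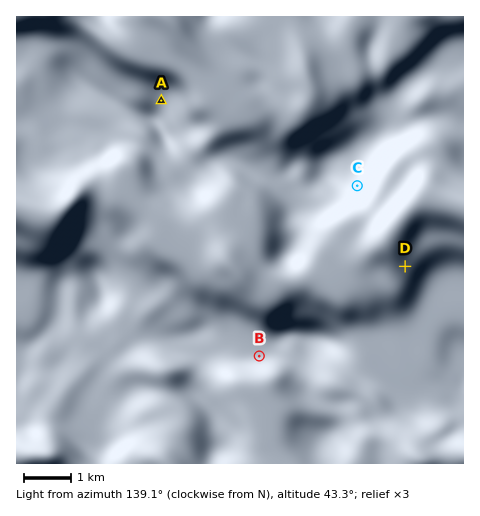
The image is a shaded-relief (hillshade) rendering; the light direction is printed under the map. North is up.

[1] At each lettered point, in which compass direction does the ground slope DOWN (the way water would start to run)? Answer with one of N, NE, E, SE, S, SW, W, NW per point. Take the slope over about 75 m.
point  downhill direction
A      NE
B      S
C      SE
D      NW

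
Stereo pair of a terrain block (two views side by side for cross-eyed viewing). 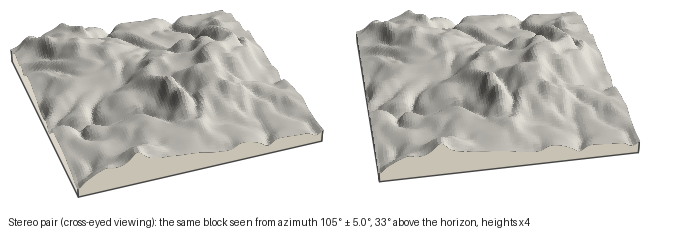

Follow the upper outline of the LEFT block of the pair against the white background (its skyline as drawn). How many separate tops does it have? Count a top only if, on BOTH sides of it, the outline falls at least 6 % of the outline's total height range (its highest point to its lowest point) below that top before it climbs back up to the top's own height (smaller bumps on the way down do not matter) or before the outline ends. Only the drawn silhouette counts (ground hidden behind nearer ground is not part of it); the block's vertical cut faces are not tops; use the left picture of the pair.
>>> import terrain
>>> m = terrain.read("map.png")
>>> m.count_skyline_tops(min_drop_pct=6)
2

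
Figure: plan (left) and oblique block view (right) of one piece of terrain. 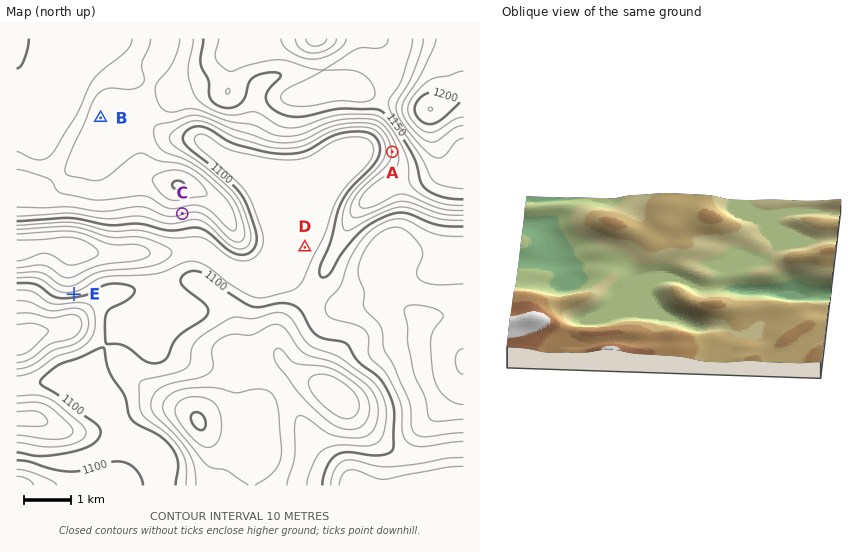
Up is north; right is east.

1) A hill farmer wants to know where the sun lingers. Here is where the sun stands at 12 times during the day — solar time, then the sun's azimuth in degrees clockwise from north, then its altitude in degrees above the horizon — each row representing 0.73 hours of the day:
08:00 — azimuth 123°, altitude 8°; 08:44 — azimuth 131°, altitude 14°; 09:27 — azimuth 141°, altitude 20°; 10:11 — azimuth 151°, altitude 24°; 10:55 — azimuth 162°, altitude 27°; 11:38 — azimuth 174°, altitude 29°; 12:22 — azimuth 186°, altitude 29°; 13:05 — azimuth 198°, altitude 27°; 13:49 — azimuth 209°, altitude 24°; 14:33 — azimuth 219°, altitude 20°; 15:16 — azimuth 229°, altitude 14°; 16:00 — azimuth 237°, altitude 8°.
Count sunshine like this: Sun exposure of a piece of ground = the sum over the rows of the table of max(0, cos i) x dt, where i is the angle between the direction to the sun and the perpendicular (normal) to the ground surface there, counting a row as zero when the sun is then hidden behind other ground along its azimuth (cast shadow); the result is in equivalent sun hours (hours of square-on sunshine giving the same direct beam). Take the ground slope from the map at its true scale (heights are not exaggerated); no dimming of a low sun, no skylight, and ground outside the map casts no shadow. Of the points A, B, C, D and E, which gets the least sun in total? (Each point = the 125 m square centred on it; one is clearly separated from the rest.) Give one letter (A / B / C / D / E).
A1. E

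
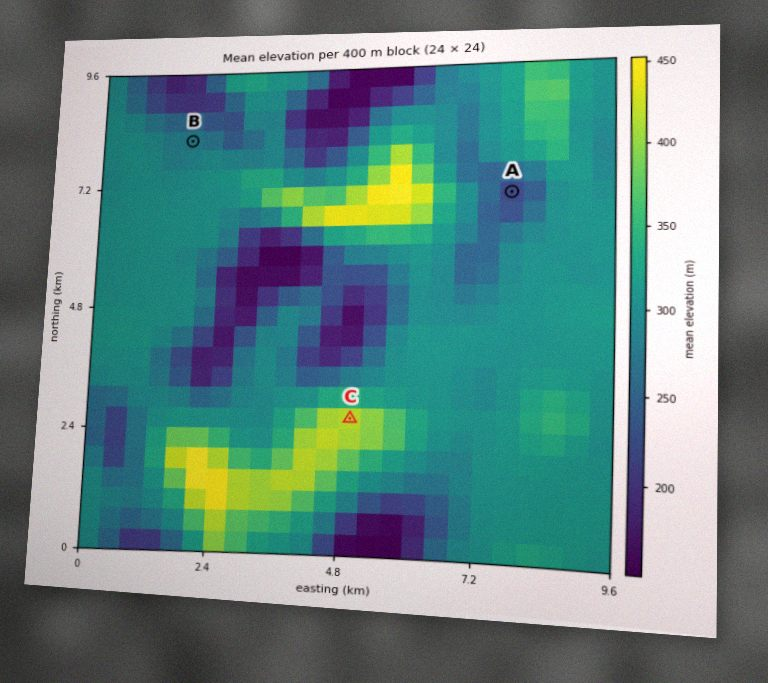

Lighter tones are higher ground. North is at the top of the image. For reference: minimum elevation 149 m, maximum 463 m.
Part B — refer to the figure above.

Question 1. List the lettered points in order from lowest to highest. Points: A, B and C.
A B C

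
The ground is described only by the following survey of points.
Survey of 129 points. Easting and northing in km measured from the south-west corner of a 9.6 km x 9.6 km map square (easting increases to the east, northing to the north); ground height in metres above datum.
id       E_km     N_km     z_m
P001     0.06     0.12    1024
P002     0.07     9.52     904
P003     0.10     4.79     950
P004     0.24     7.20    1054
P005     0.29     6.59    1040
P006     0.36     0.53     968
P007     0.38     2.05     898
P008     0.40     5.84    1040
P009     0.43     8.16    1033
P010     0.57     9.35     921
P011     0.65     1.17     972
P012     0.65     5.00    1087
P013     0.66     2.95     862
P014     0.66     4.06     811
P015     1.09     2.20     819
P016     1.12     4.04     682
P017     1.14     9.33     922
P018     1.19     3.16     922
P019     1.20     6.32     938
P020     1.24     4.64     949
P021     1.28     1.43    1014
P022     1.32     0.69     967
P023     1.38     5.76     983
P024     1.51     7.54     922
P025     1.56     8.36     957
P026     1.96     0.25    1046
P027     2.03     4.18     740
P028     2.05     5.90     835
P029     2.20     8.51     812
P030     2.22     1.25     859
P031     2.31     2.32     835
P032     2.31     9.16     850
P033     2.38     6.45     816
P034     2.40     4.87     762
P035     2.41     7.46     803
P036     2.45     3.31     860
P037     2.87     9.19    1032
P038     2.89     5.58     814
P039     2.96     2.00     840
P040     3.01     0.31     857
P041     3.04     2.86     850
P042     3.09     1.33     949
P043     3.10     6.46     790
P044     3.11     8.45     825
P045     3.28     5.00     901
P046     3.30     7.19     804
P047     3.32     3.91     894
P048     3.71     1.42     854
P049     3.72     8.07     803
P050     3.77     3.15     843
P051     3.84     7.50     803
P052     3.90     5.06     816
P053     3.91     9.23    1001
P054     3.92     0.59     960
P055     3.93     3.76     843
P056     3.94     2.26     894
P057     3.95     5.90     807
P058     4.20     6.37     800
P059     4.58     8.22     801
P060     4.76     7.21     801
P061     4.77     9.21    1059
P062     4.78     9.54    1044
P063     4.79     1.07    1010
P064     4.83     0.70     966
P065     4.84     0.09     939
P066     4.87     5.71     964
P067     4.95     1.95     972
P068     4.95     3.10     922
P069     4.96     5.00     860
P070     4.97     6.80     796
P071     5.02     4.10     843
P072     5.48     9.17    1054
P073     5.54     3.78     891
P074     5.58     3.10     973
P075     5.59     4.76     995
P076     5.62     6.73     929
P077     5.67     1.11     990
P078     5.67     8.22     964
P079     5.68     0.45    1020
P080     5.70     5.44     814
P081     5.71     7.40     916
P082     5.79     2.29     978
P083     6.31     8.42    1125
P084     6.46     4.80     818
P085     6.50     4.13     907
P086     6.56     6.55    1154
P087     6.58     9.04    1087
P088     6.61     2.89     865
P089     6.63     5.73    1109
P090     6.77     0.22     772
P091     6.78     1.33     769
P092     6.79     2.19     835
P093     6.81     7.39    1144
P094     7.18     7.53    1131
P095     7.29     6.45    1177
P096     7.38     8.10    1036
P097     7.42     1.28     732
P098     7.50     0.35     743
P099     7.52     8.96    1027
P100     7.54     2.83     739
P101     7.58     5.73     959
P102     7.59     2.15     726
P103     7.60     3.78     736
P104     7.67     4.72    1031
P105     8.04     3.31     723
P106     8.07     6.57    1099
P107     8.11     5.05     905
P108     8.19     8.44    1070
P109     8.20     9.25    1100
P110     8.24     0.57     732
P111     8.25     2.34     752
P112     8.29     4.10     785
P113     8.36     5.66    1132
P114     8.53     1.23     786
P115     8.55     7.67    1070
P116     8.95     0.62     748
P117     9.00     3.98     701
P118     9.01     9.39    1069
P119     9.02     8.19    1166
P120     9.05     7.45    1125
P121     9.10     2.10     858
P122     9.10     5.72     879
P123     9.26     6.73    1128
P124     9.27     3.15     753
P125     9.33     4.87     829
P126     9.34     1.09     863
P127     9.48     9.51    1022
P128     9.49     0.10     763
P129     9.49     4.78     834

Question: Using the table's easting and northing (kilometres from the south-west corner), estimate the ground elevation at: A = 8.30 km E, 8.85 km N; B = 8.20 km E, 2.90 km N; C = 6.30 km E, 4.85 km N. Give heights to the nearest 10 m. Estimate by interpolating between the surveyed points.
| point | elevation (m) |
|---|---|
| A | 1130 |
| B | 740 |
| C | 820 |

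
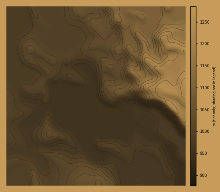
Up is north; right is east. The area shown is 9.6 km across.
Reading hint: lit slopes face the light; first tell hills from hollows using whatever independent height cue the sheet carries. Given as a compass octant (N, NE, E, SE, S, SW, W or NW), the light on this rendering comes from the N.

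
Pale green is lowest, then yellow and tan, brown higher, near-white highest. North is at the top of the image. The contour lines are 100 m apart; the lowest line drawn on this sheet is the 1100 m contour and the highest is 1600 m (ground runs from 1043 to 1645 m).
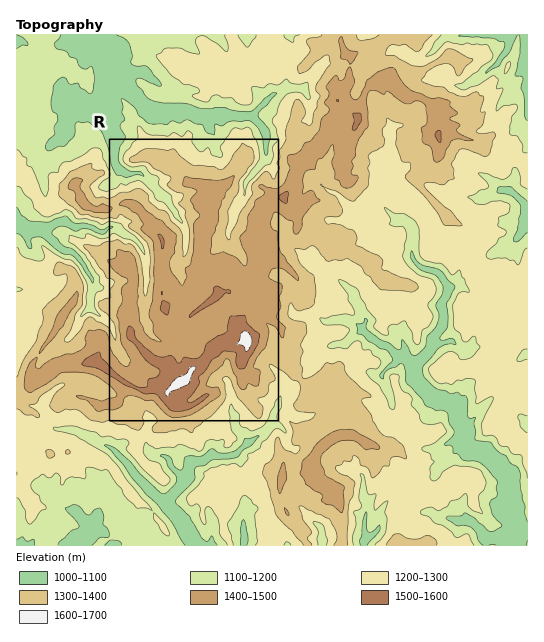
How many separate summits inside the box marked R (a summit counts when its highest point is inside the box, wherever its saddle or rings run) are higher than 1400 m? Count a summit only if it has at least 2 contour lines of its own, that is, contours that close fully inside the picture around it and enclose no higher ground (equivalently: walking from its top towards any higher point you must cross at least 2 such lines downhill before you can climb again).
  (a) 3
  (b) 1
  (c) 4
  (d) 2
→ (b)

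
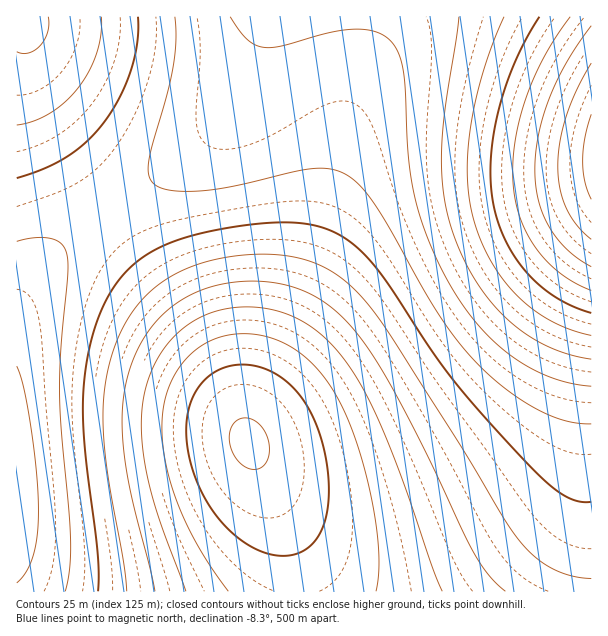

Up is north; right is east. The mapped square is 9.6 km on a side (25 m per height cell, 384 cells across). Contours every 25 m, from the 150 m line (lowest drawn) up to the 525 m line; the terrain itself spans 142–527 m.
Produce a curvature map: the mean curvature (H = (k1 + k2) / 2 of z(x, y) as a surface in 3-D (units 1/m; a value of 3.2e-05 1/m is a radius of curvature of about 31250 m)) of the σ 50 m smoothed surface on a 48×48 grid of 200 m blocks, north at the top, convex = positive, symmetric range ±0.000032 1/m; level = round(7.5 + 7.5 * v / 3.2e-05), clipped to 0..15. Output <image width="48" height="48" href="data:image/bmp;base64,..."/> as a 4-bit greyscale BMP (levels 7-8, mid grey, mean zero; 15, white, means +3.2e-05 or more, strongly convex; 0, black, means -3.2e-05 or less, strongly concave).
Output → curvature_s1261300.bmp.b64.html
<image width="48" height="48" href="data:image/bmp;base64,Qk32BAAAAAAAAHYAAAAoAAAAMAAAADAAAAABAAQAAAAAAIAEAAATCwAAEwsAABAAAAAAAAAAAAAAABEREQAiIiIAMzMzAERERABVVVUAZmZmAHd3dwCIiIgAmZmZAKqqqgC7u7sAzMzMAN3d3QDu7u4A////ABEiM0RVZneJmZmZqqqqqqmZiHdmVEMyIhEiM0VWZ3iZqqqqqqqqqqmZiHdmVUQzIhEiNEVWd4mau6qqqqqqqqmZiHdmVUQzMgEiNEVmeJmru7u7u7uqqqmZiHdmVURDMwEiNFVniJq8zMzLu7uqqpmYiHdmVVREMwEiNFZ3iavM3czMy7u6qpmYiHdmZVVEQwEiNFZ4mrvN7d3czLu6qpmIh3dmZVVURAEjNFZ4mrze7u3dzMu6qpmIh3dmZlVVVAEjRWeJq83v/+7t3Mu6qZiIh3d2ZmZVVQEjRWeJq83v///u3cu6qZiId3d2ZmZmZgEjRWeKvN7////+3cy6qZiHd3d3dmZmZgEjRWiavN/////+7cy6qZiHd3d3d3d3dwEjRniaze//////7dy6qYh3d3d3d3d3dwEjVnirze//////7ty6qYh3d3d3d3eIiAEjVnmrzv///////ty7qYh3d3d3eIiIiAEkVoms3v///////ty7qYh3d3d4iIiJmQEkVoms3v///////ty7qYh3d3d4iIiJmQEkVnmrzf//////7dy6qYh3d3d3eIiIiAEkVnibze/////+7cy6mYh3d3d3d3eIiBE0VniavN7////u3cu6mYh3d3d3d3d3dxI0VniavN3v//7t3LuqmYh3d3d3d3d3dxI0RWeJq83e7u3dzLuqmYh3d3d2ZmZmZhI0RWeJmrzd3d3Mu7qpmYiHd3dmZmZlVSI0RWd4mavMzMzLu6qpmYiHd3dmZmVVVSM0RWZ3iZq7u7u7qqqZmYiId3ZmZVVURCM0RVZneJmqqqqqqpmZmZiId3ZmVVVEQzNERVZmd4iZmZmZmZmZmZmIh3ZmVURDMzRERVVmZ3eIiIiImZmZmZmYh3ZlVUQzIkRERVVVZmZ3d3eIiIiJmZmYh3ZlVEMyIkRERFVVVVVmZmd3eIiImZmYh3ZlVEMiEVVVRERERERVVVZmd3iImZmYh3ZlRDMhEFVVVERERERERFVWZ3eIiZmZh3ZlRDIhAGZVVUREQzMzNEVVZneIiZmZiHZlRDIhAHdmZVVEREMzNERVZneImaqpmHdlVDMhEId3ZmVVREMzNEVWZ3iJmaqqmId2VEMiEZiHd2ZVVEQzNEVWZ3iJmqqqmYh2ZUQyIZmYh3ZlVUQzNEVWZ3iJmqu6qZh3ZVQzIqqZiHdmVURDNEVWZ3iZqru6qZiHZlRDMruqmYd2ZVRDNEVWZ4iZqru7qpmHdmVEM8u6qZh3ZlVEREVWd4iZqru7qpmId2VUQ9zLqpmHdlVERFVmd4iZq7u7uqmYh2ZVRN3MuqmIdmVURFVmd4iaq7zLuqmYh3ZlVO3cy6qYh2VURVVmeImaq7zLu6qZiHdmVe7dzLqZh3ZVRVZneImaq7zLu6qZmId2Zf/t3LupiHZlVVZneImaq7zLu6qpmYh3Zv/u3cuqmHdlVWZ3eImaq7zLu7qqmZiHd//+7cy6mYdmVmZ3iJmaq7zLu7uqqZmIh///7ty7qYh2Zmd3iJmqq7vLu7uqqpmYiA=="/>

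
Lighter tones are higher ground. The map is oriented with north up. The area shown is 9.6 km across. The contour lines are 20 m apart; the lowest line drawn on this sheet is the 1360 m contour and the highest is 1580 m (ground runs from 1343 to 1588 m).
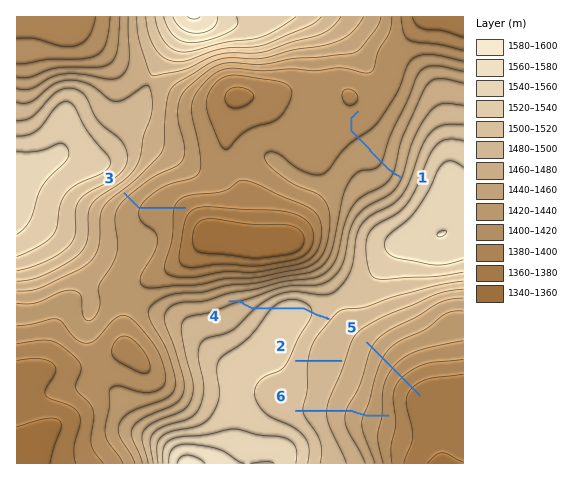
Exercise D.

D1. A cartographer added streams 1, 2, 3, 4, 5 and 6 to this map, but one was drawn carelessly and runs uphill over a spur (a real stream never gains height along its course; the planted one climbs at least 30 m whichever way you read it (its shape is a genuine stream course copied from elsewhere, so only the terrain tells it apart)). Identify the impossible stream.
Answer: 4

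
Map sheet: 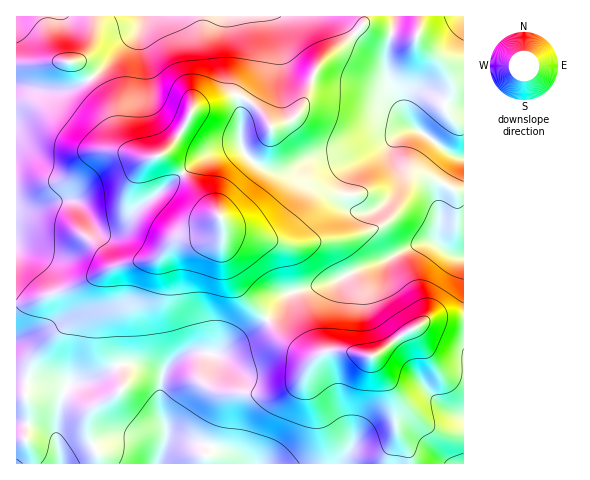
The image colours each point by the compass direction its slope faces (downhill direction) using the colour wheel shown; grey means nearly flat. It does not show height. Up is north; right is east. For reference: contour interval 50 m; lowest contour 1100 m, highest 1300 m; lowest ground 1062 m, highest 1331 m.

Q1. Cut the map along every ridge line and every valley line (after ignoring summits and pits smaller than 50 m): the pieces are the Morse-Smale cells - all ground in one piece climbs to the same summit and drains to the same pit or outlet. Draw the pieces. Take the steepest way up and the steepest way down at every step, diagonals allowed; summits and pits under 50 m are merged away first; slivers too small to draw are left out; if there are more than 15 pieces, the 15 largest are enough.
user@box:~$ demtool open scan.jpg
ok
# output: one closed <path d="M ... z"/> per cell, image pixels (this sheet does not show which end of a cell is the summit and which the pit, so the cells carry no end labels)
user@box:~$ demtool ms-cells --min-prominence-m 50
<path d="M364 16l-347 0-1 286 16 0 39-14 48-24 35-5 25-20 25-3 11-4 6-8-2-9-19-18-17-24-21-19 16-17 14-27 24-6 18-9 5 0 17 11 10 11 5 10 21-7 6-7 7-12 13-35 25-21 19-19z"/><path d="M463 16l-98 0-3 10-19 19-25 21-13 35-7 12-6 7-21 7-5-10-10-11-17-11-5 0-18 9-23 5-15 28-16 17 21 19 17 24 19 18 5 14-1 21 9 26 10 18 25 25 21-25 45-12 28-14 23-7 35-17 14-2 20 13 11 2z"/><path d="M222 221l-2 6-9 7-32 5-25 20-35 5-48 24-39 14-16 2 1 160 220-1-14-12-26-8-26 3-10 10 6-19-7-32 1-22 4-14 9-9 14-7 32 0 47-33-25-26-10-18-9-26 1-21z"/><path d="M267 319l-47 34-32 0-14 7-9 9-3 8-2 18 1 18 6 19-5 22 12-9 23-2 26 8 14 13 172 0 0-10-13-27-1-22-3-15-19-33-25-6-20 0-14 6-5-1-24-16z"/><path d="M433 242l-17 3-32 16-23 7-28 14-45 12-20 26 17 20 17 12 12 5 14-6 20 0 16 5 10 0 30-23 24-14 9-2 26 0 1-59-13-4z"/><path d="M414 329l-10 4-32 23 20 34 3 15 1 22 12 24 1 12 54 1 1-94-23-2-12-13z"/><path d="M463 317l-26 0-11 3-11 8 14 27 12 13 23 1z"/>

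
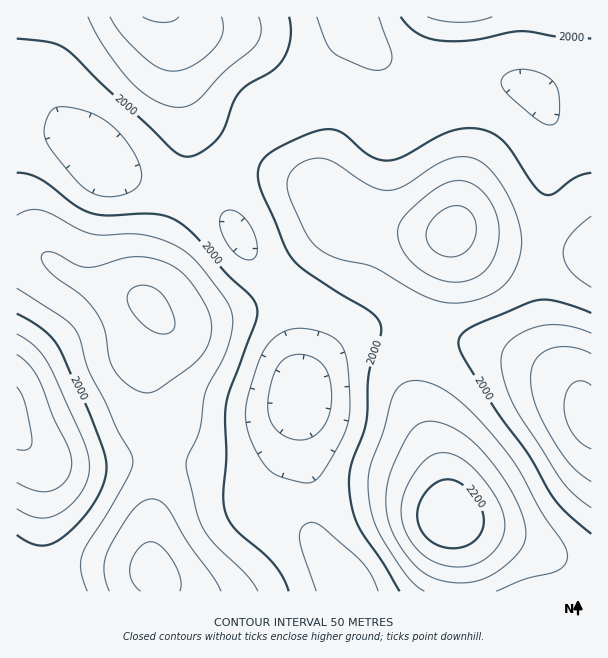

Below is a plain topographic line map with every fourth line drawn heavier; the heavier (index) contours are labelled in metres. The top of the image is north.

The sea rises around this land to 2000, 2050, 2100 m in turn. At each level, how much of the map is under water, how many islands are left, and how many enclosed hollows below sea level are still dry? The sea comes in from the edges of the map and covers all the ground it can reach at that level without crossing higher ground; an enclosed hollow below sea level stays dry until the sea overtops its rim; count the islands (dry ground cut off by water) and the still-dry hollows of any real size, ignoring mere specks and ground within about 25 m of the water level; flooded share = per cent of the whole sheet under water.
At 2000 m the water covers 43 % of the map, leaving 0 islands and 0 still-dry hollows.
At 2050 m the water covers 67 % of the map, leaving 1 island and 0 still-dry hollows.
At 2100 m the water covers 85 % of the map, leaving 3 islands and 0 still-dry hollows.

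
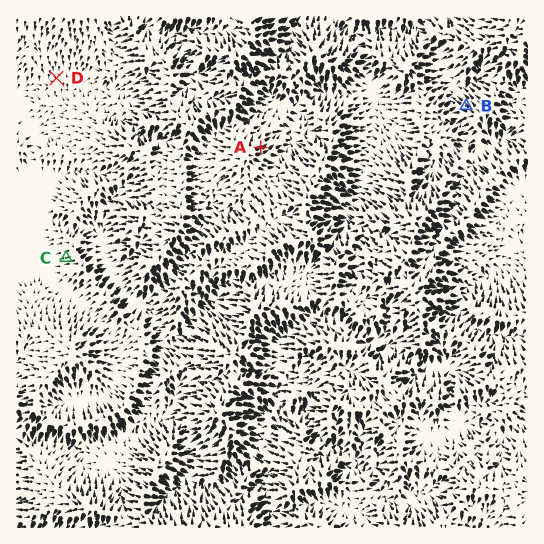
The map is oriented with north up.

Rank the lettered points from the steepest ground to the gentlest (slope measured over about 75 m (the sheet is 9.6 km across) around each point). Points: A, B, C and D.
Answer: B A C D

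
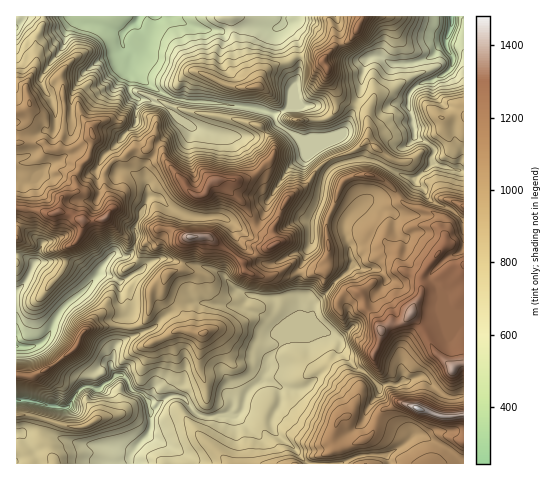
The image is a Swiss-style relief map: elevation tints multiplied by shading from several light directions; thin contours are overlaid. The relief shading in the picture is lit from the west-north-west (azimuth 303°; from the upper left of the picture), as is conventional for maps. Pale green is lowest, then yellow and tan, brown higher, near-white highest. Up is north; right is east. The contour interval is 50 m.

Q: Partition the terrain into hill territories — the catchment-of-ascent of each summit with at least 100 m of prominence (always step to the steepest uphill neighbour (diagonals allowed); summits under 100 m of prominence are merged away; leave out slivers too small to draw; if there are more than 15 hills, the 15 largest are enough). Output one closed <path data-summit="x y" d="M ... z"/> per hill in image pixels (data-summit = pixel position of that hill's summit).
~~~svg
<path data-summit="418 409" d="M327 332l-6 0-15 6-16 0-6 2-16 20 0 10-6 11-13 9-4 8-3 12-6 6-34 0-7-3-9-13-6-4-11 0-4 3-14 12-1 19-20 24 0 9 334 0-1-68-8 3-9-2-23-20-20 5-6 4-9-1-9 3-15-15-13-9-11-13-1-10z"/><path data-summit="453 369" d="M414 180l-19 18-24 1-6 3-19 18-24-13-3-1-2 2-5 12 0 21-14 30 3 42-7 17-7 9 19-1 15-6 6 0 12 8 1 10 11 13 13 9 15 15 9-3 9 1 6-4 20-5 21 19 7 3 10-2 3-1 0-174-12-11-20-8-5-6-3-7z"/><path data-summit="105 217" d="M74 16l-50 0-3 6-5 4 0 229 5 0 13 8 20-1 20 12 13 14 26-34 14 2 5-3 4-11-1-14 13-28 0-14-4-8-24-9-5-18 0-6 21-22 2-24-6-4-3-5 0-27 3-8-5-5-3-2-7 6-18 6-19 18-18 1-15 12-4-4-3-9 24-32 4-19 9-6z"/><path data-summit="204 333" d="M197 302l-16 2-17 13-10 11-34 14-6 7-4 13 2 8 4 5 7 0 5 6 3 8 10 5 7 6 3 12 14-13 4-3 11 0 5 3 6 10 8 6 9 2 16-2 12 1 6-6 3-12 4-8 13-9 6-11 0-10 14-19-12-18-12-9-20-8z"/><path data-summit="257 87" d="M171 16l-32 0-2 4-15 14 0 11 10 10-3 12 11 12 18 12 22 9 70 7 23 7 18-9 1-11 8-24 0-24-6-12-11-10-10 5-20-3-33 5-25-3z"/><path data-summit="215 180" d="M181 120l-21 21-7 17-7 7 2 32 11 1 12 10 15 8 38 2 17 12 5 0 12-5 6-11 5-15 18-28 18-16-3-14-25-18-12 10-15 4-41-4-19-6z"/><path data-summit="190 237" d="M154 197l-6 1-2 5-11 25 1 14-4 11-4 3 12 6 4 6 6-6 9-3 9 0 13 4 29 5 13 7 14 15 11 5 25 5 5 11 10 10-7 16 2 5 2-2 9-10 7-17-3-42 10-21-14 3-18 10-13 0-24-21-5-8-1-10-6-5-6-2-20 1-15-2-15-8-10-9z"/><path data-summit="90 424" d="M123 375l-7 0-18 14-15-2-17 21-39-8-10 0-1 63 114 1 0-10 20-24 1-18-3-12-7-6-9-4-4-9z"/><path data-summit="75 348" d="M102 274l-5 1-16 19-19 15-9 13-4 13-7 8-13 4-13 0 1 53 10 0 39 8 17-21 15 2 7-5-6-15 5-5 6 0 4-15 7-12 1-16 10-12 0-9-5-6-6-3-1-8-3-3z"/><path data-summit="327 68" d="M335 16l-52 1 0 8 11 9 6 12 0 24-8 24-1 11 23 1 3 3 3 14 1 15 16-2 9-7 14-35 1-18 6-16-11 0-11-7-5-11-1-17z"/><path data-summit="273 245" d="M315 138l-13 3 3 14-18 16-18 28-9 24-14 7-5 0-8-6 1 10 5 8 24 21 13 0 18-10 13-4 4-5 1-24 10-23 2-18 4-7 8-7-8-20z"/><path data-summit="463 116" d="M463 16l-12 1 0 10-5 11 0 9 8 12-4 10-17 11-15 5-8 7-2 6 6 36 3 4 9 4 8 6 1 3-4 7 1 4 29 9 3 0z"/><path data-summit="357 28" d="M451 16l-115 1 3 8 4 24 7 9 10 2 11-3 10 0 10 7 18 0 22-7 9-11 6-3 6-22z"/><path data-summit="370 175" d="M368 160l-13 0-22 6-8 9-3 22-4 9 28 14 19-18 6-3 24-1 20-18-12-4-26-14z"/><path data-summit="463 206" d="M434 163l-16 13-3 5 9 8 3 7 5 6 20 8 11 10 1-48z"/>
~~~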